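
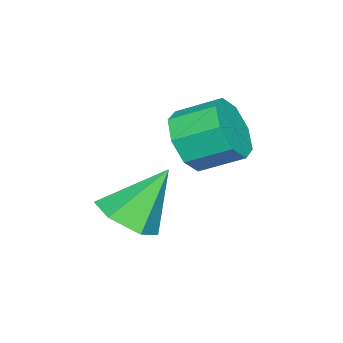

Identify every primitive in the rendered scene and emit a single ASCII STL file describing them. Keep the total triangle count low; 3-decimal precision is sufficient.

solid 
facet normal 0.450 -0.389 -0.804
outer loop
vertex 1.417 0.28 -2.573
vertex 0.823 -0.474 -2.541
vertex 0.585 0.304 -3.051
endloop
endfacet
facet normal 0.017 1.000 0.020
outer loop
vertex 1.417 0.28 -2.573
vertex 0.585 0.304 -3.051
vertex -0.043 0.274 -0.999
endloop
endfacet
facet normal 0.451 -0.389 -0.803
outer loop
vertex 0.585 0.304 -3.051
vertex 0.823 -0.474 -2.541
vertex -0.009 -0.449 -3.02
endloop
endfacet
facet normal -0.769 0.597 -0.227
outer loop
vertex 0.585 0.304 -3.051
vertex -0.009 -0.449 -3.02
vertex -0.043 0.274 -0.999
endloop
endfacet
facet normal 0.451 -0.389 -0.803
outer loop
vertex -0.009 -0.449 -3.02
vertex 0.823 -0.474 -2.541
vertex 0.228 -1.227 -2.51
endloop
endfacet
facet normal -0.966 -0.247 0.072
outer loop
vertex -0.009 -0.449 -3.02
vertex 0.228 -1.227 -2.51
vertex -0.043 0.274 -0.999
endloop
endfacet
facet normal 0.451 -0.389 -0.803
outer loop
vertex 0.228 -1.227 -2.51
vertex 0.823 -0.474 -2.541
vertex 1.06 -1.251 -2.031
endloop
endfacet
facet normal -0.376 -0.690 0.618
outer loop
vertex 0.228 -1.227 -2.51
vertex 1.06 -1.251 -2.031
vertex -0.043 0.274 -0.999
endloop
endfacet
facet normal 0.450 -0.390 -0.803
outer loop
vertex 1.06 -1.251 -2.031
vertex 0.823 -0.474 -2.541
vertex 1.655 -0.498 -2.063
endloop
endfacet
facet normal 0.411 -0.288 0.865
outer loop
vertex 1.06 -1.251 -2.031
vertex 1.655 -0.498 -2.063
vertex -0.043 0.274 -0.999
endloop
endfacet
facet normal 0.450 -0.389 -0.804
outer loop
vertex 1.655 -0.498 -2.063
vertex 0.823 -0.474 -2.541
vertex 1.417 0.28 -2.573
endloop
endfacet
facet normal 0.608 0.557 0.566
outer loop
vertex 1.655 -0.498 -2.063
vertex 1.417 0.28 -2.573
vertex -0.043 0.274 -0.999
endloop
endfacet
facet normal 0.265 -0.855 -0.447
outer loop
vertex -0.44 0.036 0.534
vertex -0.811 0.373 -0.331
vertex 0.081 0.414 0.12
endloop
endfacet
facet normal 0.683 -0.161 0.713
outer loop
vertex -0.44 0.036 0.534
vertex 0.081 0.414 0.12
vertex -0.798 1.19 1.137
endloop
endfacet
facet normal 0.683 -0.160 0.712
outer loop
vertex -0.798 1.19 1.137
vertex 0.081 0.414 0.12
vertex -0.277 1.568 0.722
endloop
endfacet
facet normal -0.265 0.855 0.446
outer loop
vertex -0.798 1.19 1.137
vertex -0.277 1.568 0.722
vertex -1.169 1.527 0.271
endloop
endfacet
facet normal 0.265 -0.855 -0.446
outer loop
vertex 0.081 0.414 0.12
vertex -0.811 0.373 -0.331
vertex 0.079 0.768 -0.559
endloop
endfacet
facet normal 0.964 0.236 0.120
outer loop
vertex 0.081 0.414 0.12
vertex 0.079 0.768 -0.559
vertex -0.277 1.568 0.722
endloop
endfacet
facet normal 0.964 0.236 0.120
outer loop
vertex -0.277 1.568 0.722
vertex 0.079 0.768 -0.559
vertex -0.279 1.922 0.043
endloop
endfacet
facet normal -0.265 0.855 0.446
outer loop
vertex -0.277 1.568 0.722
vertex -0.279 1.922 0.043
vertex -1.169 1.527 0.271
endloop
endfacet
facet normal 0.265 -0.855 -0.447
outer loop
vertex 0.079 0.768 -0.559
vertex -0.811 0.373 -0.331
vertex -0.444 0.891 -1.104
endloop
endfacet
facet normal 0.680 0.494 -0.542
outer loop
vertex 0.079 0.768 -0.559
vertex -0.444 0.891 -1.104
vertex -0.279 1.922 0.043
endloop
endfacet
facet normal 0.680 0.494 -0.542
outer loop
vertex -0.279 1.922 0.043
vertex -0.444 0.891 -1.104
vertex -0.802 2.044 -0.502
endloop
endfacet
facet normal -0.265 0.855 0.446
outer loop
vertex -0.279 1.922 0.043
vertex -0.802 2.044 -0.502
vertex -1.169 1.527 0.271
endloop
endfacet
facet normal 0.266 -0.854 -0.446
outer loop
vertex -0.444 0.891 -1.104
vertex -0.811 0.373 -0.331
vertex -1.182 0.71 -1.197
endloop
endfacet
facet normal -0.002 0.462 -0.887
outer loop
vertex -0.444 0.891 -1.104
vertex -1.182 0.71 -1.197
vertex -0.802 2.044 -0.502
endloop
endfacet
facet normal -0.002 0.463 -0.887
outer loop
vertex -0.802 2.044 -0.502
vertex -1.182 0.71 -1.197
vertex -1.54 1.864 -0.594
endloop
endfacet
facet normal -0.264 0.855 0.446
outer loop
vertex -0.802 2.044 -0.502
vertex -1.54 1.864 -0.594
vertex -1.169 1.527 0.271
endloop
endfacet
facet normal 0.265 -0.855 -0.446
outer loop
vertex -1.182 0.71 -1.197
vertex -0.811 0.373 -0.331
vertex -1.703 0.332 -0.782
endloop
endfacet
facet normal -0.683 0.160 -0.712
outer loop
vertex -1.182 0.71 -1.197
vertex -1.703 0.332 -0.782
vertex -1.54 1.864 -0.594
endloop
endfacet
facet normal -0.683 0.160 -0.713
outer loop
vertex -1.54 1.864 -0.594
vertex -1.703 0.332 -0.782
vertex -2.061 1.486 -0.18
endloop
endfacet
facet normal -0.265 0.855 0.447
outer loop
vertex -1.54 1.864 -0.594
vertex -2.061 1.486 -0.18
vertex -1.169 1.527 0.271
endloop
endfacet
facet normal 0.265 -0.855 -0.446
outer loop
vertex -1.703 0.332 -0.782
vertex -0.811 0.373 -0.331
vertex -1.701 -0.022 -0.103
endloop
endfacet
facet normal -0.964 -0.236 -0.120
outer loop
vertex -1.703 0.332 -0.782
vertex -1.701 -0.022 -0.103
vertex -2.061 1.486 -0.18
endloop
endfacet
facet normal -0.964 -0.236 -0.120
outer loop
vertex -2.061 1.486 -0.18
vertex -1.701 -0.022 -0.103
vertex -2.059 1.132 0.499
endloop
endfacet
facet normal -0.265 0.855 0.446
outer loop
vertex -2.061 1.486 -0.18
vertex -2.059 1.132 0.499
vertex -1.169 1.527 0.271
endloop
endfacet
facet normal 0.265 -0.855 -0.446
outer loop
vertex -1.701 -0.022 -0.103
vertex -0.811 0.373 -0.331
vertex -1.178 -0.144 0.442
endloop
endfacet
facet normal -0.680 -0.494 0.542
outer loop
vertex -1.701 -0.022 -0.103
vertex -1.178 -0.144 0.442
vertex -2.059 1.132 0.499
endloop
endfacet
facet normal -0.680 -0.494 0.541
outer loop
vertex -2.059 1.132 0.499
vertex -1.178 -0.144 0.442
vertex -1.536 1.009 1.044
endloop
endfacet
facet normal -0.265 0.855 0.447
outer loop
vertex -2.059 1.132 0.499
vertex -1.536 1.009 1.044
vertex -1.169 1.527 0.271
endloop
endfacet
facet normal 0.264 -0.855 -0.446
outer loop
vertex -1.178 -0.144 0.442
vertex -0.811 0.373 -0.331
vertex -0.44 0.036 0.534
endloop
endfacet
facet normal 0.002 -0.462 0.887
outer loop
vertex -1.178 -0.144 0.442
vertex -0.44 0.036 0.534
vertex -1.536 1.009 1.044
endloop
endfacet
facet normal 0.002 -0.463 0.887
outer loop
vertex -1.536 1.009 1.044
vertex -0.44 0.036 0.534
vertex -0.798 1.19 1.137
endloop
endfacet
facet normal -0.266 0.854 0.446
outer loop
vertex -1.536 1.009 1.044
vertex -0.798 1.19 1.137
vertex -1.169 1.527 0.271
endloop
endfacet

endsolid


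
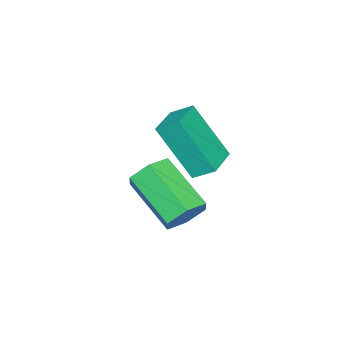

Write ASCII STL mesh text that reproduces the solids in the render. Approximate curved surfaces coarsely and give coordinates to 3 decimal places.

solid 
facet normal 0.306 0.812 -0.498
outer loop
vertex -1.76 3.698 0.268
vertex -2.134 3.473 -0.329
vertex -2.464 3.905 0.173
endloop
endfacet
facet normal 0.035 0.512 0.858
outer loop
vertex -1.76 3.698 0.268
vertex -2.464 3.905 0.173
vertex -2.351 2.131 1.227
endloop
endfacet
facet normal 0.035 0.512 0.858
outer loop
vertex -2.351 2.131 1.227
vertex -2.464 3.905 0.173
vertex -3.055 2.338 1.132
endloop
endfacet
facet normal -0.306 -0.813 0.496
outer loop
vertex -2.351 2.131 1.227
vertex -3.055 2.338 1.132
vertex -2.726 1.907 0.629
endloop
endfacet
facet normal 0.308 0.812 -0.496
outer loop
vertex -2.464 3.905 0.173
vertex -2.134 3.473 -0.329
vertex -2.838 3.681 -0.425
endloop
endfacet
facet normal -0.807 0.499 0.318
outer loop
vertex -2.464 3.905 0.173
vertex -2.838 3.681 -0.425
vertex -3.055 2.338 1.132
endloop
endfacet
facet normal -0.806 0.499 0.318
outer loop
vertex -3.055 2.338 1.132
vertex -2.838 3.681 -0.425
vertex -3.43 2.114 0.534
endloop
endfacet
facet normal -0.306 -0.813 0.496
outer loop
vertex -3.055 2.338 1.132
vertex -3.43 2.114 0.534
vertex -2.726 1.907 0.629
endloop
endfacet
facet normal 0.308 0.812 -0.497
outer loop
vertex -2.838 3.681 -0.425
vertex -2.134 3.473 -0.329
vertex -2.509 3.249 -0.927
endloop
endfacet
facet normal -0.841 -0.013 -0.540
outer loop
vertex -2.838 3.681 -0.425
vertex -2.509 3.249 -0.927
vertex -3.43 2.114 0.534
endloop
endfacet
facet normal -0.841 -0.014 -0.541
outer loop
vertex -3.43 2.114 0.534
vertex -2.509 3.249 -0.927
vertex -3.1 1.682 0.032
endloop
endfacet
facet normal -0.306 -0.812 0.498
outer loop
vertex -3.43 2.114 0.534
vertex -3.1 1.682 0.032
vertex -2.726 1.907 0.629
endloop
endfacet
facet normal 0.306 0.813 -0.496
outer loop
vertex -2.509 3.249 -0.927
vertex -2.134 3.473 -0.329
vertex -1.805 3.042 -0.832
endloop
endfacet
facet normal -0.035 -0.512 -0.858
outer loop
vertex -2.509 3.249 -0.927
vertex -1.805 3.042 -0.832
vertex -3.1 1.682 0.032
endloop
endfacet
facet normal -0.035 -0.512 -0.858
outer loop
vertex -3.1 1.682 0.032
vertex -1.805 3.042 -0.832
vertex -2.396 1.475 0.127
endloop
endfacet
facet normal -0.306 -0.812 0.498
outer loop
vertex -3.1 1.682 0.032
vertex -2.396 1.475 0.127
vertex -2.726 1.907 0.629
endloop
endfacet
facet normal 0.306 0.813 -0.496
outer loop
vertex -1.805 3.042 -0.832
vertex -2.134 3.473 -0.329
vertex -1.43 3.266 -0.234
endloop
endfacet
facet normal 0.806 -0.499 -0.319
outer loop
vertex -1.805 3.042 -0.832
vertex -1.43 3.266 -0.234
vertex -2.396 1.475 0.127
endloop
endfacet
facet normal 0.806 -0.499 -0.317
outer loop
vertex -2.396 1.475 0.127
vertex -1.43 3.266 -0.234
vertex -2.022 1.699 0.725
endloop
endfacet
facet normal -0.308 -0.812 0.496
outer loop
vertex -2.396 1.475 0.127
vertex -2.022 1.699 0.725
vertex -2.726 1.907 0.629
endloop
endfacet
facet normal 0.306 0.812 -0.498
outer loop
vertex -1.43 3.266 -0.234
vertex -2.134 3.473 -0.329
vertex -1.76 3.698 0.268
endloop
endfacet
facet normal 0.841 0.014 0.541
outer loop
vertex -1.43 3.266 -0.234
vertex -1.76 3.698 0.268
vertex -2.022 1.699 0.725
endloop
endfacet
facet normal 0.841 0.013 0.540
outer loop
vertex -2.022 1.699 0.725
vertex -1.76 3.698 0.268
vertex -2.351 2.131 1.227
endloop
endfacet
facet normal -0.308 -0.812 0.497
outer loop
vertex -2.022 1.699 0.725
vertex -2.351 2.131 1.227
vertex -2.726 1.907 0.629
endloop
endfacet
facet normal -0.987 -0.155 -0.051
outer loop
vertex -2.891 2.512 3.212
vertex -3.017 3.167 3.654
vertex -2.978 3.618 1.548
endloop
endfacet
facet normal 0.157 -0.819 -0.552
outer loop
vertex -1.863 3.793 1.606
vertex -2.891 2.512 3.212
vertex -2.978 3.618 1.548
endloop
endfacet
facet normal -0.987 -0.155 -0.051
outer loop
vertex -2.978 3.618 1.548
vertex -3.017 3.167 3.654
vertex -3.104 4.273 1.99
endloop
endfacet
facet normal -0.044 0.553 -0.832
outer loop
vertex -3.104 4.273 1.99
vertex -1.863 3.793 1.606
vertex -2.978 3.618 1.548
endloop
endfacet
facet normal 0.044 -0.553 0.832
outer loop
vertex -2.891 2.512 3.212
vertex -1.902 3.342 3.712
vertex -3.017 3.167 3.654
endloop
endfacet
facet normal 0.157 -0.819 -0.552
outer loop
vertex -1.776 2.687 3.27
vertex -2.891 2.512 3.212
vertex -1.863 3.793 1.606
endloop
endfacet
facet normal 0.044 -0.553 0.832
outer loop
vertex -1.776 2.687 3.27
vertex -1.902 3.342 3.712
vertex -2.891 2.512 3.212
endloop
endfacet
facet normal -0.157 0.819 0.552
outer loop
vertex -3.017 3.167 3.654
vertex -1.902 3.342 3.712
vertex -3.104 4.273 1.99
endloop
endfacet
facet normal -0.044 0.553 -0.832
outer loop
vertex -1.989 4.448 2.048
vertex -1.863 3.793 1.606
vertex -3.104 4.273 1.99
endloop
endfacet
facet normal -0.157 0.819 0.552
outer loop
vertex -3.104 4.273 1.99
vertex -1.902 3.342 3.712
vertex -1.989 4.448 2.048
endloop
endfacet
facet normal 0.987 0.155 0.051
outer loop
vertex -1.989 4.448 2.048
vertex -1.776 2.687 3.27
vertex -1.863 3.793 1.606
endloop
endfacet
facet normal 0.987 0.155 0.051
outer loop
vertex -1.902 3.342 3.712
vertex -1.776 2.687 3.27
vertex -1.989 4.448 2.048
endloop
endfacet

endsolid


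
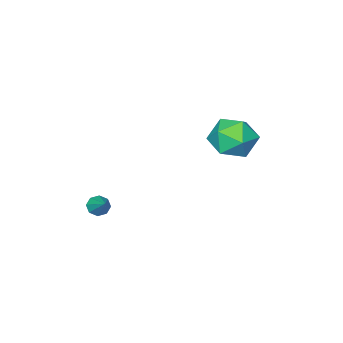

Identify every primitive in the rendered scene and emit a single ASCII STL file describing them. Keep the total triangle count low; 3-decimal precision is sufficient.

solid 
facet normal -0.323 -0.723 -0.610
outer loop
vertex 2.794 1.96 -1.131
vertex 2.561 1.74 -0.747
vertex 2.435 2.084 -1.088
endloop
endfacet
facet normal 0.218 0.817 -0.534
outer loop
vertex 2.794 1.96 -1.131
vertex 2.435 2.084 -1.088
vertex 2.979 2.68 0.047
endloop
endfacet
facet normal -0.322 -0.723 -0.611
outer loop
vertex 2.435 2.084 -1.088
vertex 2.561 1.74 -0.747
vertex 2.149 2.006 -0.845
endloop
endfacet
facet normal -0.441 0.864 -0.242
outer loop
vertex 2.435 2.084 -1.088
vertex 2.149 2.006 -0.845
vertex 2.979 2.68 0.047
endloop
endfacet
facet normal -0.322 -0.723 -0.611
outer loop
vertex 2.149 2.006 -0.845
vertex 2.561 1.74 -0.747
vertex 2.105 1.772 -0.545
endloop
endfacet
facet normal -0.778 0.546 0.312
outer loop
vertex 2.149 2.006 -0.845
vertex 2.105 1.772 -0.545
vertex 2.979 2.68 0.047
endloop
endfacet
facet normal -0.322 -0.722 -0.612
outer loop
vertex 2.105 1.772 -0.545
vertex 2.561 1.74 -0.747
vertex 2.328 1.519 -0.364
endloop
endfacet
facet normal -0.595 0.050 0.802
outer loop
vertex 2.105 1.772 -0.545
vertex 2.328 1.519 -0.364
vertex 2.979 2.68 0.047
endloop
endfacet
facet normal -0.320 -0.723 -0.612
outer loop
vertex 2.328 1.519 -0.364
vertex 2.561 1.74 -0.747
vertex 2.688 1.396 -0.407
endloop
endfacet
facet normal -0.001 -0.333 0.943
outer loop
vertex 2.328 1.519 -0.364
vertex 2.688 1.396 -0.407
vertex 2.979 2.68 0.047
endloop
endfacet
facet normal -0.321 -0.723 -0.612
outer loop
vertex 2.688 1.396 -0.407
vertex 2.561 1.74 -0.747
vertex 2.973 1.474 -0.649
endloop
endfacet
facet normal 0.657 -0.379 0.652
outer loop
vertex 2.688 1.396 -0.407
vertex 2.973 1.474 -0.649
vertex 2.979 2.68 0.047
endloop
endfacet
facet normal -0.322 -0.723 -0.611
outer loop
vertex 2.973 1.474 -0.649
vertex 2.561 1.74 -0.747
vertex 3.017 1.708 -0.949
endloop
endfacet
facet normal 0.993 -0.061 0.098
outer loop
vertex 2.973 1.474 -0.649
vertex 3.017 1.708 -0.949
vertex 2.979 2.68 0.047
endloop
endfacet
facet normal -0.321 -0.725 -0.610
outer loop
vertex 3.017 1.708 -0.949
vertex 2.561 1.74 -0.747
vertex 2.794 1.96 -1.131
endloop
endfacet
facet normal 0.811 0.434 -0.393
outer loop
vertex 3.017 1.708 -0.949
vertex 2.794 1.96 -1.131
vertex 2.979 2.68 0.047
endloop
endfacet
facet normal -0.111 0.985 -0.130
outer loop
vertex -2.61 4.677 1.274
vertex -3.332 4.709 2.136
vertex -2.232 4.857 2.319
endloop
endfacet
facet normal 0.540 0.775 -0.329
outer loop
vertex -2.61 4.677 1.274
vertex -2.232 4.857 2.319
vertex -1.669 4.171 1.627
endloop
endfacet
facet normal 0.466 0.280 -0.839
outer loop
vertex -2.61 4.677 1.274
vertex -1.669 4.171 1.627
vertex -2.422 3.598 1.018
endloop
endfacet
facet normal -0.232 0.186 -0.955
outer loop
vertex -2.61 4.677 1.274
vertex -2.422 3.598 1.018
vertex -3.45 3.931 1.333
endloop
endfacet
facet normal -0.589 0.622 -0.516
outer loop
vertex -2.61 4.677 1.274
vertex -3.45 3.931 1.333
vertex -3.332 4.709 2.136
endloop
endfacet
facet normal 0.854 0.466 0.233
outer loop
vertex -1.669 4.171 1.627
vertex -2.232 4.857 2.319
vertex -1.81 3.889 2.707
endloop
endfacet
facet normal -0.201 0.807 0.556
outer loop
vertex -2.232 4.857 2.319
vertex -3.332 4.709 2.136
vertex -2.838 4.222 3.022
endloop
endfacet
facet normal -0.973 0.220 -0.070
outer loop
vertex -3.332 4.709 2.136
vertex -3.45 3.931 1.333
vertex -3.591 3.649 2.413
endloop
endfacet
facet normal -0.396 -0.485 -0.780
outer loop
vertex -3.45 3.931 1.333
vertex -2.422 3.598 1.018
vertex -3.028 2.963 1.721
endloop
endfacet
facet normal 0.733 -0.334 -0.592
outer loop
vertex -2.422 3.598 1.018
vertex -1.669 4.171 1.627
vertex -1.928 3.111 1.904
endloop
endfacet
facet normal 0.232 -0.186 0.955
outer loop
vertex -2.65 3.143 2.766
vertex -1.81 3.889 2.707
vertex -2.838 4.222 3.022
endloop
endfacet
facet normal -0.466 -0.280 0.839
outer loop
vertex -2.65 3.143 2.766
vertex -2.838 4.222 3.022
vertex -3.591 3.649 2.413
endloop
endfacet
facet normal -0.540 -0.775 0.329
outer loop
vertex -2.65 3.143 2.766
vertex -3.591 3.649 2.413
vertex -3.028 2.963 1.721
endloop
endfacet
facet normal 0.111 -0.985 0.130
outer loop
vertex -2.65 3.143 2.766
vertex -3.028 2.963 1.721
vertex -1.928 3.111 1.904
endloop
endfacet
facet normal 0.589 -0.622 0.516
outer loop
vertex -2.65 3.143 2.766
vertex -1.928 3.111 1.904
vertex -1.81 3.889 2.707
endloop
endfacet
facet normal 0.396 0.485 0.780
outer loop
vertex -2.838 4.222 3.022
vertex -1.81 3.889 2.707
vertex -2.232 4.857 2.319
endloop
endfacet
facet normal -0.733 0.334 0.592
outer loop
vertex -3.591 3.649 2.413
vertex -2.838 4.222 3.022
vertex -3.332 4.709 2.136
endloop
endfacet
facet normal -0.854 -0.466 -0.233
outer loop
vertex -3.028 2.963 1.721
vertex -3.591 3.649 2.413
vertex -3.45 3.931 1.333
endloop
endfacet
facet normal 0.201 -0.807 -0.556
outer loop
vertex -1.928 3.111 1.904
vertex -3.028 2.963 1.721
vertex -2.422 3.598 1.018
endloop
endfacet
facet normal 0.973 -0.220 0.070
outer loop
vertex -1.81 3.889 2.707
vertex -1.928 3.111 1.904
vertex -1.669 4.171 1.627
endloop
endfacet

endsolid


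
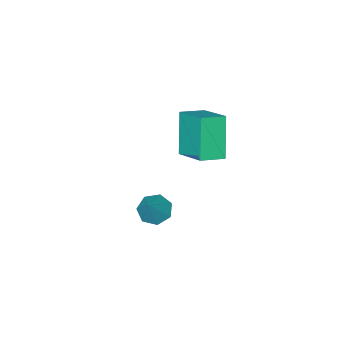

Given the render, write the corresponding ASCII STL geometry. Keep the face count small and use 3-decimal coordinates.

solid 
facet normal -0.530 -0.354 -0.770
outer loop
vertex 1.712 0.605 -3.761
vertex 1.204 0.633 -3.424
vertex 1.444 1.061 -3.786
endloop
endfacet
facet normal 0.837 0.478 -0.266
outer loop
vertex 1.712 0.605 -3.761
vertex 1.444 1.061 -3.786
vertex 1.856 1.067 -2.476
endloop
endfacet
facet normal -0.532 -0.353 -0.770
outer loop
vertex 1.444 1.061 -3.786
vertex 1.204 0.633 -3.424
vertex 0.996 1.195 -3.538
endloop
endfacet
facet normal 0.244 0.966 -0.081
outer loop
vertex 1.444 1.061 -3.786
vertex 0.996 1.195 -3.538
vertex 1.856 1.067 -2.476
endloop
endfacet
facet normal -0.530 -0.353 -0.771
outer loop
vertex 0.996 1.195 -3.538
vertex 1.204 0.633 -3.424
vertex 0.704 0.905 -3.205
endloop
endfacet
facet normal -0.372 0.837 0.402
outer loop
vertex 0.996 1.195 -3.538
vertex 0.704 0.905 -3.205
vertex 1.856 1.067 -2.476
endloop
endfacet
facet normal -0.530 -0.355 -0.770
outer loop
vertex 0.704 0.905 -3.205
vertex 1.204 0.633 -3.424
vertex 0.789 0.411 -3.036
endloop
endfacet
facet normal -0.544 0.186 0.818
outer loop
vertex 0.704 0.905 -3.205
vertex 0.789 0.411 -3.036
vertex 1.856 1.067 -2.476
endloop
endfacet
facet normal -0.531 -0.354 -0.770
outer loop
vertex 0.789 0.411 -3.036
vertex 1.204 0.633 -3.424
vertex 1.186 0.083 -3.159
endloop
endfacet
facet normal -0.144 -0.496 0.856
outer loop
vertex 0.789 0.411 -3.036
vertex 1.186 0.083 -3.159
vertex 1.856 1.067 -2.476
endloop
endfacet
facet normal -0.530 -0.354 -0.770
outer loop
vertex 1.186 0.083 -3.159
vertex 1.204 0.633 -3.424
vertex 1.597 0.17 -3.482
endloop
endfacet
facet normal 0.529 -0.697 0.485
outer loop
vertex 1.186 0.083 -3.159
vertex 1.597 0.17 -3.482
vertex 1.856 1.067 -2.476
endloop
endfacet
facet normal -0.531 -0.354 -0.770
outer loop
vertex 1.597 0.17 -3.482
vertex 1.204 0.633 -3.424
vertex 1.712 0.605 -3.761
endloop
endfacet
facet normal 0.965 -0.264 -0.013
outer loop
vertex 1.597 0.17 -3.482
vertex 1.712 0.605 -3.761
vertex 1.856 1.067 -2.476
endloop
endfacet
facet normal -0.933 0.263 -0.244
outer loop
vertex -3.842 -2.73 -3.196
vertex -3.63 -1.344 -2.512
vertex -3.243 -2.053 -4.753
endloop
endfacet
facet normal -0.135 -0.889 -0.438
outer loop
vertex -2.31 -2.316 -4.508
vertex -3.842 -2.73 -3.196
vertex -3.243 -2.053 -4.753
endloop
endfacet
facet normal -0.933 0.263 -0.244
outer loop
vertex -3.243 -2.053 -4.753
vertex -3.63 -1.344 -2.512
vertex -3.031 -0.667 -4.069
endloop
endfacet
facet normal 0.333 0.376 -0.865
outer loop
vertex -3.031 -0.667 -4.069
vertex -2.31 -2.316 -4.508
vertex -3.243 -2.053 -4.753
endloop
endfacet
facet normal -0.333 -0.376 0.865
outer loop
vertex -3.842 -2.73 -3.196
vertex -2.697 -1.607 -2.267
vertex -3.63 -1.344 -2.512
endloop
endfacet
facet normal -0.135 -0.889 -0.438
outer loop
vertex -2.909 -2.993 -2.951
vertex -3.842 -2.73 -3.196
vertex -2.31 -2.316 -4.508
endloop
endfacet
facet normal -0.333 -0.376 0.865
outer loop
vertex -2.909 -2.993 -2.951
vertex -2.697 -1.607 -2.267
vertex -3.842 -2.73 -3.196
endloop
endfacet
facet normal 0.135 0.889 0.438
outer loop
vertex -3.63 -1.344 -2.512
vertex -2.697 -1.607 -2.267
vertex -3.031 -0.667 -4.069
endloop
endfacet
facet normal 0.333 0.376 -0.865
outer loop
vertex -2.098 -0.93 -3.824
vertex -2.31 -2.316 -4.508
vertex -3.031 -0.667 -4.069
endloop
endfacet
facet normal 0.135 0.889 0.438
outer loop
vertex -3.031 -0.667 -4.069
vertex -2.697 -1.607 -2.267
vertex -2.098 -0.93 -3.824
endloop
endfacet
facet normal 0.933 -0.263 0.244
outer loop
vertex -2.098 -0.93 -3.824
vertex -2.909 -2.993 -2.951
vertex -2.31 -2.316 -4.508
endloop
endfacet
facet normal 0.933 -0.263 0.244
outer loop
vertex -2.697 -1.607 -2.267
vertex -2.909 -2.993 -2.951
vertex -2.098 -0.93 -3.824
endloop
endfacet

endsolid


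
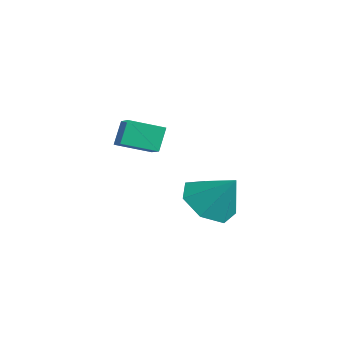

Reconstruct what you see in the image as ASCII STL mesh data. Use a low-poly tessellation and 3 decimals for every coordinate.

solid 
facet normal -0.317 0.412 0.854
outer loop
vertex -2.535 -1.615 0.477
vertex -2.131 -0.536 0.107
vertex -3.467 -1.417 0.036
endloop
endfacet
facet normal -0.334 -0.892 0.306
outer loop
vertex -3.169 -1.804 -0.767
vertex -2.535 -1.615 0.477
vertex -3.467 -1.417 0.036
endloop
endfacet
facet normal -0.317 0.412 0.854
outer loop
vertex -3.467 -1.417 0.036
vertex -2.131 -0.536 0.107
vertex -3.063 -0.338 -0.334
endloop
endfacet
facet normal -0.888 0.188 -0.420
outer loop
vertex -3.063 -0.338 -0.334
vertex -3.169 -1.804 -0.767
vertex -3.467 -1.417 0.036
endloop
endfacet
facet normal 0.888 -0.188 0.420
outer loop
vertex -2.535 -1.615 0.477
vertex -1.833 -0.923 -0.696
vertex -2.131 -0.536 0.107
endloop
endfacet
facet normal -0.334 -0.892 0.306
outer loop
vertex -2.237 -2.002 -0.326
vertex -2.535 -1.615 0.477
vertex -3.169 -1.804 -0.767
endloop
endfacet
facet normal 0.888 -0.188 0.420
outer loop
vertex -2.237 -2.002 -0.326
vertex -1.833 -0.923 -0.696
vertex -2.535 -1.615 0.477
endloop
endfacet
facet normal 0.334 0.892 -0.306
outer loop
vertex -2.131 -0.536 0.107
vertex -1.833 -0.923 -0.696
vertex -3.063 -0.338 -0.334
endloop
endfacet
facet normal -0.888 0.188 -0.420
outer loop
vertex -2.765 -0.725 -1.137
vertex -3.169 -1.804 -0.767
vertex -3.063 -0.338 -0.334
endloop
endfacet
facet normal 0.334 0.892 -0.306
outer loop
vertex -3.063 -0.338 -0.334
vertex -1.833 -0.923 -0.696
vertex -2.765 -0.725 -1.137
endloop
endfacet
facet normal 0.317 -0.412 -0.854
outer loop
vertex -2.765 -0.725 -1.137
vertex -2.237 -2.002 -0.326
vertex -3.169 -1.804 -0.767
endloop
endfacet
facet normal 0.317 -0.412 -0.854
outer loop
vertex -1.833 -0.923 -0.696
vertex -2.237 -2.002 -0.326
vertex -2.765 -0.725 -1.137
endloop
endfacet
facet normal -0.524 -0.368 -0.768
outer loop
vertex -2.741 0.925 -4.284
vertex -3.515 1.622 -4.09
vertex -2.67 1.732 -4.719
endloop
endfacet
facet normal 0.997 -0.063 0.046
outer loop
vertex -2.741 0.925 -4.284
vertex -2.67 1.732 -4.719
vertex -2.725 2.178 -2.93
endloop
endfacet
facet normal -0.524 -0.368 -0.768
outer loop
vertex -2.67 1.732 -4.719
vertex -3.515 1.622 -4.09
vertex -3.235 2.456 -4.681
endloop
endfacet
facet normal 0.778 0.614 -0.129
outer loop
vertex -2.67 1.732 -4.719
vertex -3.235 2.456 -4.681
vertex -2.725 2.178 -2.93
endloop
endfacet
facet normal -0.524 -0.368 -0.768
outer loop
vertex -3.235 2.456 -4.681
vertex -3.515 1.622 -4.09
vertex -4.012 2.552 -4.197
endloop
endfacet
facet normal 0.184 0.978 0.102
outer loop
vertex -3.235 2.456 -4.681
vertex -4.012 2.552 -4.197
vertex -2.725 2.178 -2.93
endloop
endfacet
facet normal -0.524 -0.368 -0.768
outer loop
vertex -4.012 2.552 -4.197
vertex -3.515 1.622 -4.09
vertex -4.415 1.948 -3.633
endloop
endfacet
facet normal -0.338 0.753 0.565
outer loop
vertex -4.012 2.552 -4.197
vertex -4.415 1.948 -3.633
vertex -2.725 2.178 -2.93
endloop
endfacet
facet normal -0.524 -0.368 -0.768
outer loop
vertex -4.415 1.948 -3.633
vertex -3.515 1.622 -4.09
vertex -4.14 1.098 -3.413
endloop
endfacet
facet normal -0.394 0.109 0.913
outer loop
vertex -4.415 1.948 -3.633
vertex -4.14 1.098 -3.413
vertex -2.725 2.178 -2.93
endloop
endfacet
facet normal -0.524 -0.368 -0.768
outer loop
vertex -4.14 1.098 -3.413
vertex -3.515 1.622 -4.09
vertex -3.396 0.643 -3.702
endloop
endfacet
facet normal 0.056 -0.468 0.882
outer loop
vertex -4.14 1.098 -3.413
vertex -3.396 0.643 -3.702
vertex -2.725 2.178 -2.93
endloop
endfacet
facet normal -0.524 -0.368 -0.768
outer loop
vertex -3.396 0.643 -3.702
vertex -3.515 1.622 -4.09
vertex -2.741 0.925 -4.284
endloop
endfacet
facet normal 0.676 -0.545 0.496
outer loop
vertex -3.396 0.643 -3.702
vertex -2.741 0.925 -4.284
vertex -2.725 2.178 -2.93
endloop
endfacet

endsolid


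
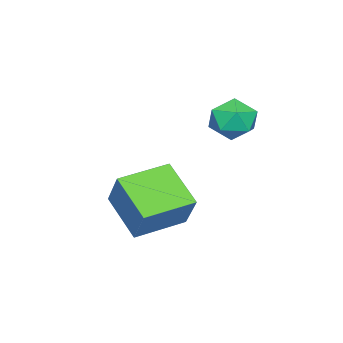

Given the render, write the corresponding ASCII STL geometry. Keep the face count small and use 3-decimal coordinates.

solid 
facet normal -0.708 -0.374 0.599
outer loop
vertex -2.154 -1.88 1.469
vertex -1.694 -2.63 1.545
vertex -1.56 -1.969 2.116
endloop
endfacet
facet normal -0.670 0.336 0.662
outer loop
vertex -2.154 -1.88 1.469
vertex -1.56 -1.969 2.116
vertex -1.618 -1.208 1.671
endloop
endfacet
facet normal -0.784 0.620 0.018
outer loop
vertex -2.154 -1.88 1.469
vertex -1.618 -1.208 1.671
vertex -1.788 -1.399 0.825
endloop
endfacet
facet normal -0.892 0.086 -0.443
outer loop
vertex -2.154 -1.88 1.469
vertex -1.788 -1.399 0.825
vertex -1.834 -2.277 0.748
endloop
endfacet
facet normal -0.845 -0.527 -0.085
outer loop
vertex -2.154 -1.88 1.469
vertex -1.834 -2.277 0.748
vertex -1.694 -2.63 1.545
endloop
endfacet
facet normal -0.006 0.504 0.863
outer loop
vertex -1.618 -1.208 1.671
vertex -1.56 -1.969 2.116
vertex -0.826 -1.543 1.872
endloop
endfacet
facet normal -0.068 -0.644 0.762
outer loop
vertex -1.56 -1.969 2.116
vertex -1.694 -2.63 1.545
vertex -0.872 -2.421 1.795
endloop
endfacet
facet normal -0.290 -0.893 -0.344
outer loop
vertex -1.694 -2.63 1.545
vertex -1.834 -2.277 0.748
vertex -1.042 -2.612 0.949
endloop
endfacet
facet normal -0.366 0.100 -0.925
outer loop
vertex -1.834 -2.277 0.748
vertex -1.788 -1.399 0.825
vertex -1.1 -1.851 0.504
endloop
endfacet
facet normal -0.191 0.965 -0.180
outer loop
vertex -1.788 -1.399 0.825
vertex -1.618 -1.208 1.671
vertex -0.966 -1.19 1.075
endloop
endfacet
facet normal 0.892 -0.086 0.443
outer loop
vertex -0.506 -1.94 1.151
vertex -0.826 -1.543 1.872
vertex -0.872 -2.421 1.795
endloop
endfacet
facet normal 0.784 -0.620 -0.018
outer loop
vertex -0.506 -1.94 1.151
vertex -0.872 -2.421 1.795
vertex -1.042 -2.612 0.949
endloop
endfacet
facet normal 0.670 -0.336 -0.662
outer loop
vertex -0.506 -1.94 1.151
vertex -1.042 -2.612 0.949
vertex -1.1 -1.851 0.504
endloop
endfacet
facet normal 0.708 0.374 -0.599
outer loop
vertex -0.506 -1.94 1.151
vertex -1.1 -1.851 0.504
vertex -0.966 -1.19 1.075
endloop
endfacet
facet normal 0.845 0.527 0.085
outer loop
vertex -0.506 -1.94 1.151
vertex -0.966 -1.19 1.075
vertex -0.826 -1.543 1.872
endloop
endfacet
facet normal 0.366 -0.100 0.925
outer loop
vertex -0.872 -2.421 1.795
vertex -0.826 -1.543 1.872
vertex -1.56 -1.969 2.116
endloop
endfacet
facet normal 0.191 -0.965 0.180
outer loop
vertex -1.042 -2.612 0.949
vertex -0.872 -2.421 1.795
vertex -1.694 -2.63 1.545
endloop
endfacet
facet normal 0.006 -0.504 -0.863
outer loop
vertex -1.1 -1.851 0.504
vertex -1.042 -2.612 0.949
vertex -1.834 -2.277 0.748
endloop
endfacet
facet normal 0.068 0.644 -0.762
outer loop
vertex -0.966 -1.19 1.075
vertex -1.1 -1.851 0.504
vertex -1.788 -1.399 0.825
endloop
endfacet
facet normal 0.290 0.893 0.344
outer loop
vertex -0.826 -1.543 1.872
vertex -0.966 -1.19 1.075
vertex -1.618 -1.208 1.671
endloop
endfacet
facet normal -0.819 0.560 0.127
outer loop
vertex -0.711 -4.17 -1.784
vertex -0.005 -3.448 -0.416
vertex 0.019 -2.861 -2.851
endloop
endfacet
facet normal -0.415 -0.424 -0.805
outer loop
vertex 1.525 -3.892 -3.084
vertex -0.711 -4.17 -1.784
vertex 0.019 -2.861 -2.851
endloop
endfacet
facet normal -0.819 0.560 0.127
outer loop
vertex 0.019 -2.861 -2.851
vertex -0.005 -3.448 -0.416
vertex 0.725 -2.139 -1.483
endloop
endfacet
facet normal 0.397 0.711 -0.580
outer loop
vertex 0.725 -2.139 -1.483
vertex 1.525 -3.892 -3.084
vertex 0.019 -2.861 -2.851
endloop
endfacet
facet normal -0.397 -0.711 0.580
outer loop
vertex -0.711 -4.17 -1.784
vertex 1.501 -4.479 -0.649
vertex -0.005 -3.448 -0.416
endloop
endfacet
facet normal -0.415 -0.424 -0.805
outer loop
vertex 0.795 -5.201 -2.017
vertex -0.711 -4.17 -1.784
vertex 1.525 -3.892 -3.084
endloop
endfacet
facet normal -0.397 -0.711 0.580
outer loop
vertex 0.795 -5.201 -2.017
vertex 1.501 -4.479 -0.649
vertex -0.711 -4.17 -1.784
endloop
endfacet
facet normal 0.415 0.424 0.805
outer loop
vertex -0.005 -3.448 -0.416
vertex 1.501 -4.479 -0.649
vertex 0.725 -2.139 -1.483
endloop
endfacet
facet normal 0.397 0.711 -0.580
outer loop
vertex 2.231 -3.17 -1.716
vertex 1.525 -3.892 -3.084
vertex 0.725 -2.139 -1.483
endloop
endfacet
facet normal 0.415 0.424 0.805
outer loop
vertex 0.725 -2.139 -1.483
vertex 1.501 -4.479 -0.649
vertex 2.231 -3.17 -1.716
endloop
endfacet
facet normal 0.819 -0.560 -0.127
outer loop
vertex 2.231 -3.17 -1.716
vertex 0.795 -5.201 -2.017
vertex 1.525 -3.892 -3.084
endloop
endfacet
facet normal 0.819 -0.560 -0.127
outer loop
vertex 1.501 -4.479 -0.649
vertex 0.795 -5.201 -2.017
vertex 2.231 -3.17 -1.716
endloop
endfacet

endsolid


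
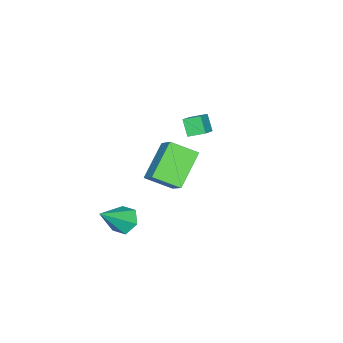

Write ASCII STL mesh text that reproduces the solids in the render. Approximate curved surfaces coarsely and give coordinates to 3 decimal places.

solid 
facet normal -0.711 0.224 -0.666
outer loop
vertex 3.6 -1.801 -2.3
vertex 3.126 -2.193 -1.926
vertex 3.21 -1.493 -1.78
endloop
endfacet
facet normal 0.668 0.742 0.061
outer loop
vertex 3.6 -1.801 -2.3
vertex 3.21 -1.493 -1.78
vertex 4.314 -2.567 -0.814
endloop
endfacet
facet normal -0.712 0.224 -0.665
outer loop
vertex 3.21 -1.493 -1.78
vertex 3.126 -2.193 -1.926
vertex 2.736 -1.885 -1.405
endloop
endfacet
facet normal 0.019 0.679 0.734
outer loop
vertex 3.21 -1.493 -1.78
vertex 2.736 -1.885 -1.405
vertex 4.314 -2.567 -0.814
endloop
endfacet
facet normal -0.712 0.224 -0.665
outer loop
vertex 2.736 -1.885 -1.405
vertex 3.126 -2.193 -1.926
vertex 2.652 -2.585 -1.551
endloop
endfacet
facet normal -0.400 -0.141 0.906
outer loop
vertex 2.736 -1.885 -1.405
vertex 2.652 -2.585 -1.551
vertex 4.314 -2.567 -0.814
endloop
endfacet
facet normal -0.712 0.224 -0.665
outer loop
vertex 2.652 -2.585 -1.551
vertex 3.126 -2.193 -1.926
vertex 3.042 -2.893 -2.072
endloop
endfacet
facet normal -0.170 -0.899 0.404
outer loop
vertex 2.652 -2.585 -1.551
vertex 3.042 -2.893 -2.072
vertex 4.314 -2.567 -0.814
endloop
endfacet
facet normal -0.712 0.224 -0.665
outer loop
vertex 3.042 -2.893 -2.072
vertex 3.126 -2.193 -1.926
vertex 3.516 -2.501 -2.447
endloop
endfacet
facet normal 0.479 -0.836 -0.268
outer loop
vertex 3.042 -2.893 -2.072
vertex 3.516 -2.501 -2.447
vertex 4.314 -2.567 -0.814
endloop
endfacet
facet normal -0.711 0.225 -0.666
outer loop
vertex 3.516 -2.501 -2.447
vertex 3.126 -2.193 -1.926
vertex 3.6 -1.801 -2.3
endloop
endfacet
facet normal 0.898 -0.015 -0.440
outer loop
vertex 3.516 -2.501 -2.447
vertex 3.6 -1.801 -2.3
vertex 4.314 -2.567 -0.814
endloop
endfacet
facet normal -0.487 -0.588 -0.646
outer loop
vertex 1.583 -1.365 2.282
vertex 1.074 -0.331 1.724
vertex 3.006 -1.283 1.134
endloop
endfacet
facet normal 0.398 -0.808 0.435
outer loop
vertex 3.746 -0.389 2.116
vertex 1.583 -1.365 2.282
vertex 3.006 -1.283 1.134
endloop
endfacet
facet normal -0.487 -0.588 -0.646
outer loop
vertex 3.006 -1.283 1.134
vertex 1.074 -0.331 1.724
vertex 2.497 -0.249 0.577
endloop
endfacet
facet normal 0.778 0.045 -0.627
outer loop
vertex 2.497 -0.249 0.577
vertex 3.746 -0.389 2.116
vertex 3.006 -1.283 1.134
endloop
endfacet
facet normal -0.778 -0.045 0.627
outer loop
vertex 1.583 -1.365 2.282
vertex 1.814 0.563 2.706
vertex 1.074 -0.331 1.724
endloop
endfacet
facet normal 0.398 -0.807 0.436
outer loop
vertex 2.323 -0.471 3.263
vertex 1.583 -1.365 2.282
vertex 3.746 -0.389 2.116
endloop
endfacet
facet normal -0.777 -0.045 0.627
outer loop
vertex 2.323 -0.471 3.263
vertex 1.814 0.563 2.706
vertex 1.583 -1.365 2.282
endloop
endfacet
facet normal -0.398 0.808 -0.436
outer loop
vertex 1.074 -0.331 1.724
vertex 1.814 0.563 2.706
vertex 2.497 -0.249 0.577
endloop
endfacet
facet normal 0.778 0.044 -0.627
outer loop
vertex 3.237 0.645 1.558
vertex 3.746 -0.389 2.116
vertex 2.497 -0.249 0.577
endloop
endfacet
facet normal -0.398 0.807 -0.436
outer loop
vertex 2.497 -0.249 0.577
vertex 1.814 0.563 2.706
vertex 3.237 0.645 1.558
endloop
endfacet
facet normal 0.487 0.588 0.646
outer loop
vertex 3.237 0.645 1.558
vertex 2.323 -0.471 3.263
vertex 3.746 -0.389 2.116
endloop
endfacet
facet normal 0.487 0.588 0.646
outer loop
vertex 1.814 0.563 2.706
vertex 2.323 -0.471 3.263
vertex 3.237 0.645 1.558
endloop
endfacet
facet normal -0.343 -0.501 0.794
outer loop
vertex -1.45 -2.319 1.36
vertex -1.753 -1.622 1.669
vertex -2.236 -2.469 0.926
endloop
endfacet
facet normal 0.370 -0.850 -0.376
outer loop
vertex -1.927 -2.018 0.211
vertex -1.45 -2.319 1.36
vertex -2.236 -2.469 0.926
endloop
endfacet
facet normal -0.343 -0.501 0.794
outer loop
vertex -2.236 -2.469 0.926
vertex -1.753 -1.622 1.669
vertex -2.539 -1.772 1.235
endloop
endfacet
facet normal -0.864 -0.164 -0.477
outer loop
vertex -2.539 -1.772 1.235
vertex -1.927 -2.018 0.211
vertex -2.236 -2.469 0.926
endloop
endfacet
facet normal 0.864 0.164 0.477
outer loop
vertex -1.45 -2.319 1.36
vertex -1.444 -1.171 0.954
vertex -1.753 -1.622 1.669
endloop
endfacet
facet normal 0.370 -0.850 -0.376
outer loop
vertex -1.141 -1.868 0.645
vertex -1.45 -2.319 1.36
vertex -1.927 -2.018 0.211
endloop
endfacet
facet normal 0.864 0.164 0.477
outer loop
vertex -1.141 -1.868 0.645
vertex -1.444 -1.171 0.954
vertex -1.45 -2.319 1.36
endloop
endfacet
facet normal -0.370 0.850 0.376
outer loop
vertex -1.753 -1.622 1.669
vertex -1.444 -1.171 0.954
vertex -2.539 -1.772 1.235
endloop
endfacet
facet normal -0.864 -0.164 -0.477
outer loop
vertex -2.23 -1.321 0.52
vertex -1.927 -2.018 0.211
vertex -2.539 -1.772 1.235
endloop
endfacet
facet normal -0.370 0.850 0.376
outer loop
vertex -2.539 -1.772 1.235
vertex -1.444 -1.171 0.954
vertex -2.23 -1.321 0.52
endloop
endfacet
facet normal 0.343 0.501 -0.794
outer loop
vertex -2.23 -1.321 0.52
vertex -1.141 -1.868 0.645
vertex -1.927 -2.018 0.211
endloop
endfacet
facet normal 0.343 0.501 -0.794
outer loop
vertex -1.444 -1.171 0.954
vertex -1.141 -1.868 0.645
vertex -2.23 -1.321 0.52
endloop
endfacet

endsolid


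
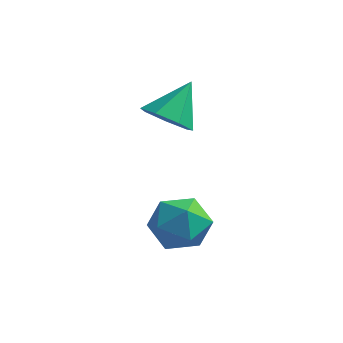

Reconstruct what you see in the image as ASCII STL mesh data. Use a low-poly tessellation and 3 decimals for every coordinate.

solid 
facet normal -0.208 -0.672 -0.710
outer loop
vertex -2.052 3.916 -0.067
vertex -2.58 3.314 0.658
vertex -2.966 4.1 0.027
endloop
endfacet
facet normal 0.158 0.940 -0.301
outer loop
vertex -2.052 3.916 -0.067
vertex -2.966 4.1 0.027
vertex -2.18 4.606 2.022
endloop
endfacet
facet normal -0.209 -0.673 -0.710
outer loop
vertex -2.966 4.1 0.027
vertex -2.58 3.314 0.658
vertex -3.589 3.693 0.596
endloop
endfacet
facet normal -0.545 0.838 0.002
outer loop
vertex -2.966 4.1 0.027
vertex -3.589 3.693 0.596
vertex -2.18 4.606 2.022
endloop
endfacet
facet normal -0.209 -0.672 -0.710
outer loop
vertex -3.589 3.693 0.596
vertex -2.58 3.314 0.658
vertex -3.452 3.0 1.212
endloop
endfacet
facet normal -0.769 0.333 0.546
outer loop
vertex -3.589 3.693 0.596
vertex -3.452 3.0 1.212
vertex -2.18 4.606 2.022
endloop
endfacet
facet normal -0.209 -0.673 -0.710
outer loop
vertex -3.452 3.0 1.212
vertex -2.58 3.314 0.658
vertex -2.658 2.544 1.411
endloop
endfacet
facet normal -0.342 -0.193 0.920
outer loop
vertex -3.452 3.0 1.212
vertex -2.658 2.544 1.411
vertex -2.18 4.606 2.022
endloop
endfacet
facet normal -0.208 -0.673 -0.710
outer loop
vertex -2.658 2.544 1.411
vertex -2.58 3.314 0.658
vertex -1.805 2.668 1.044
endloop
endfacet
facet normal 0.413 -0.345 0.843
outer loop
vertex -2.658 2.544 1.411
vertex -1.805 2.668 1.044
vertex -2.18 4.606 2.022
endloop
endfacet
facet normal -0.207 -0.673 -0.710
outer loop
vertex -1.805 2.668 1.044
vertex -2.58 3.314 0.658
vertex -1.535 3.279 0.386
endloop
endfacet
facet normal 0.928 -0.009 0.373
outer loop
vertex -1.805 2.668 1.044
vertex -1.535 3.279 0.386
vertex -2.18 4.606 2.022
endloop
endfacet
facet normal -0.207 -0.673 -0.710
outer loop
vertex -1.535 3.279 0.386
vertex -2.58 3.314 0.658
vertex -2.052 3.916 -0.067
endloop
endfacet
facet normal 0.814 0.564 -0.136
outer loop
vertex -1.535 3.279 0.386
vertex -2.052 3.916 -0.067
vertex -2.18 4.606 2.022
endloop
endfacet
facet normal -0.080 0.982 0.171
outer loop
vertex -0.593 1.931 -3.196
vertex -1.757 1.762 -2.77
vertex -0.787 1.704 -1.981
endloop
endfacet
facet normal 0.597 0.766 0.238
outer loop
vertex -0.593 1.931 -3.196
vertex -0.787 1.704 -1.981
vertex 0.163 1.149 -2.577
endloop
endfacet
facet normal 0.797 0.470 -0.379
outer loop
vertex -0.593 1.931 -3.196
vertex 0.163 1.149 -2.577
vertex -0.219 0.864 -3.733
endloop
endfacet
facet normal 0.244 0.503 -0.829
outer loop
vertex -0.593 1.931 -3.196
vertex -0.219 0.864 -3.733
vertex -1.406 1.243 -3.853
endloop
endfacet
facet normal -0.298 0.820 -0.489
outer loop
vertex -0.593 1.931 -3.196
vertex -1.406 1.243 -3.853
vertex -1.757 1.762 -2.77
endloop
endfacet
facet normal 0.618 0.261 0.742
outer loop
vertex 0.163 1.149 -2.577
vertex -0.787 1.704 -1.981
vertex -0.534 0.497 -1.767
endloop
endfacet
facet normal -0.478 0.610 0.632
outer loop
vertex -0.787 1.704 -1.981
vertex -1.757 1.762 -2.77
vertex -1.721 0.876 -1.887
endloop
endfacet
facet normal -0.831 0.347 -0.435
outer loop
vertex -1.757 1.762 -2.77
vertex -1.406 1.243 -3.853
vertex -2.103 0.591 -3.043
endloop
endfacet
facet normal 0.047 -0.165 -0.985
outer loop
vertex -1.406 1.243 -3.853
vertex -0.219 0.864 -3.733
vertex -1.153 0.036 -3.639
endloop
endfacet
facet normal 0.941 -0.218 -0.257
outer loop
vertex -0.219 0.864 -3.733
vertex 0.163 1.149 -2.577
vertex -0.183 -0.022 -2.85
endloop
endfacet
facet normal -0.244 -0.503 0.829
outer loop
vertex -1.347 -0.191 -2.424
vertex -0.534 0.497 -1.767
vertex -1.721 0.876 -1.887
endloop
endfacet
facet normal -0.797 -0.470 0.379
outer loop
vertex -1.347 -0.191 -2.424
vertex -1.721 0.876 -1.887
vertex -2.103 0.591 -3.043
endloop
endfacet
facet normal -0.597 -0.766 -0.238
outer loop
vertex -1.347 -0.191 -2.424
vertex -2.103 0.591 -3.043
vertex -1.153 0.036 -3.639
endloop
endfacet
facet normal 0.080 -0.982 -0.171
outer loop
vertex -1.347 -0.191 -2.424
vertex -1.153 0.036 -3.639
vertex -0.183 -0.022 -2.85
endloop
endfacet
facet normal 0.298 -0.820 0.489
outer loop
vertex -1.347 -0.191 -2.424
vertex -0.183 -0.022 -2.85
vertex -0.534 0.497 -1.767
endloop
endfacet
facet normal -0.047 0.165 0.985
outer loop
vertex -1.721 0.876 -1.887
vertex -0.534 0.497 -1.767
vertex -0.787 1.704 -1.981
endloop
endfacet
facet normal -0.941 0.218 0.257
outer loop
vertex -2.103 0.591 -3.043
vertex -1.721 0.876 -1.887
vertex -1.757 1.762 -2.77
endloop
endfacet
facet normal -0.618 -0.261 -0.742
outer loop
vertex -1.153 0.036 -3.639
vertex -2.103 0.591 -3.043
vertex -1.406 1.243 -3.853
endloop
endfacet
facet normal 0.478 -0.610 -0.632
outer loop
vertex -0.183 -0.022 -2.85
vertex -1.153 0.036 -3.639
vertex -0.219 0.864 -3.733
endloop
endfacet
facet normal 0.831 -0.347 0.435
outer loop
vertex -0.534 0.497 -1.767
vertex -0.183 -0.022 -2.85
vertex 0.163 1.149 -2.577
endloop
endfacet

endsolid


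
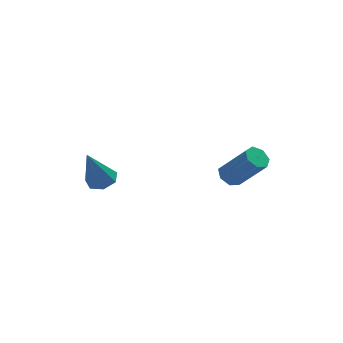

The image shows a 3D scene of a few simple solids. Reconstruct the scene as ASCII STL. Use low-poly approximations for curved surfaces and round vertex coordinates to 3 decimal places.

solid 
facet normal 0.335 0.176 -0.926
outer loop
vertex -3.259 3.452 -2.212
vertex -3.643 2.848 -2.466
vertex -3.876 3.569 -2.413
endloop
endfacet
facet normal 0.003 0.868 0.497
outer loop
vertex -3.259 3.452 -2.212
vertex -3.876 3.569 -2.413
vertex -4.357 2.472 -0.494
endloop
endfacet
facet normal 0.335 0.176 -0.926
outer loop
vertex -3.876 3.569 -2.413
vertex -3.643 2.848 -2.466
vertex -4.318 3.143 -2.654
endloop
endfacet
facet normal -0.733 0.653 0.190
outer loop
vertex -3.876 3.569 -2.413
vertex -4.318 3.143 -2.654
vertex -4.357 2.472 -0.494
endloop
endfacet
facet normal 0.335 0.176 -0.926
outer loop
vertex -4.318 3.143 -2.654
vertex -3.643 2.848 -2.466
vertex -4.252 2.495 -2.753
endloop
endfacet
facet normal -0.994 -0.094 -0.047
outer loop
vertex -4.318 3.143 -2.654
vertex -4.252 2.495 -2.753
vertex -4.357 2.472 -0.494
endloop
endfacet
facet normal 0.335 0.175 -0.926
outer loop
vertex -4.252 2.495 -2.753
vertex -3.643 2.848 -2.466
vertex -3.728 2.112 -2.636
endloop
endfacet
facet normal -0.585 -0.811 -0.035
outer loop
vertex -4.252 2.495 -2.753
vertex -3.728 2.112 -2.636
vertex -4.357 2.472 -0.494
endloop
endfacet
facet normal 0.335 0.175 -0.926
outer loop
vertex -3.728 2.112 -2.636
vertex -3.643 2.848 -2.466
vertex -3.14 2.283 -2.391
endloop
endfacet
facet normal 0.188 -0.958 0.216
outer loop
vertex -3.728 2.112 -2.636
vertex -3.14 2.283 -2.391
vertex -4.357 2.472 -0.494
endloop
endfacet
facet normal 0.335 0.176 -0.926
outer loop
vertex -3.14 2.283 -2.391
vertex -3.643 2.848 -2.466
vertex -2.931 2.88 -2.202
endloop
endfacet
facet normal 0.742 -0.424 0.519
outer loop
vertex -3.14 2.283 -2.391
vertex -2.931 2.88 -2.202
vertex -4.357 2.472 -0.494
endloop
endfacet
facet normal 0.335 0.176 -0.926
outer loop
vertex -2.931 2.88 -2.202
vertex -3.643 2.848 -2.466
vertex -3.259 3.452 -2.212
endloop
endfacet
facet normal 0.659 0.389 0.643
outer loop
vertex -2.931 2.88 -2.202
vertex -3.259 3.452 -2.212
vertex -4.357 2.472 -0.494
endloop
endfacet
facet normal -0.468 0.419 -0.779
outer loop
vertex 1.976 0.08 -1.497
vertex 1.413 -0.002 -1.203
vertex 1.81 0.499 -1.172
endloop
endfacet
facet normal 0.832 0.506 -0.227
outer loop
vertex 1.976 0.08 -1.497
vertex 1.81 0.499 -1.172
vertex 2.93 -0.776 0.09
endloop
endfacet
facet normal 0.832 0.506 -0.227
outer loop
vertex 2.93 -0.776 0.09
vertex 1.81 0.499 -1.172
vertex 2.764 -0.357 0.415
endloop
endfacet
facet normal 0.466 -0.419 0.779
outer loop
vertex 2.93 -0.776 0.09
vertex 2.764 -0.357 0.415
vertex 2.367 -0.858 0.383
endloop
endfacet
facet normal -0.468 0.419 -0.778
outer loop
vertex 1.81 0.499 -1.172
vertex 1.413 -0.002 -1.203
vertex 1.346 0.541 -0.87
endloop
endfacet
facet normal 0.287 0.905 0.315
outer loop
vertex 1.81 0.499 -1.172
vertex 1.346 0.541 -0.87
vertex 2.764 -0.357 0.415
endloop
endfacet
facet normal 0.286 0.904 0.317
outer loop
vertex 2.764 -0.357 0.415
vertex 1.346 0.541 -0.87
vertex 2.3 -0.316 0.717
endloop
endfacet
facet normal 0.468 -0.421 0.777
outer loop
vertex 2.764 -0.357 0.415
vertex 2.3 -0.316 0.717
vertex 2.367 -0.858 0.383
endloop
endfacet
facet normal -0.466 0.420 -0.779
outer loop
vertex 1.346 0.541 -0.87
vertex 1.413 -0.002 -1.203
vertex 0.932 0.174 -0.82
endloop
endfacet
facet normal -0.476 0.622 0.622
outer loop
vertex 1.346 0.541 -0.87
vertex 0.932 0.174 -0.82
vertex 2.3 -0.316 0.717
endloop
endfacet
facet normal -0.476 0.622 0.622
outer loop
vertex 2.3 -0.316 0.717
vertex 0.932 0.174 -0.82
vertex 1.886 -0.683 0.767
endloop
endfacet
facet normal 0.467 -0.421 0.777
outer loop
vertex 2.3 -0.316 0.717
vertex 1.886 -0.683 0.767
vertex 2.367 -0.858 0.383
endloop
endfacet
facet normal -0.466 0.420 -0.779
outer loop
vertex 0.932 0.174 -0.82
vertex 1.413 -0.002 -1.203
vertex 0.88 -0.325 -1.058
endloop
endfacet
facet normal -0.879 -0.128 0.459
outer loop
vertex 0.932 0.174 -0.82
vertex 0.88 -0.325 -1.058
vertex 1.886 -0.683 0.767
endloop
endfacet
facet normal -0.879 -0.128 0.459
outer loop
vertex 1.886 -0.683 0.767
vertex 0.88 -0.325 -1.058
vertex 1.834 -1.182 0.529
endloop
endfacet
facet normal 0.468 -0.420 0.778
outer loop
vertex 1.886 -0.683 0.767
vertex 1.834 -1.182 0.529
vertex 2.367 -0.858 0.383
endloop
endfacet
facet normal -0.466 0.420 -0.778
outer loop
vertex 0.88 -0.325 -1.058
vertex 1.413 -0.002 -1.203
vertex 1.23 -0.581 -1.406
endloop
endfacet
facet normal -0.621 -0.782 -0.049
outer loop
vertex 0.88 -0.325 -1.058
vertex 1.23 -0.581 -1.406
vertex 1.834 -1.182 0.529
endloop
endfacet
facet normal -0.620 -0.783 -0.050
outer loop
vertex 1.834 -1.182 0.529
vertex 1.23 -0.581 -1.406
vertex 2.184 -1.437 0.181
endloop
endfacet
facet normal 0.468 -0.419 0.778
outer loop
vertex 1.834 -1.182 0.529
vertex 2.184 -1.437 0.181
vertex 2.367 -0.858 0.383
endloop
endfacet
facet normal -0.468 0.420 -0.778
outer loop
vertex 1.23 -0.581 -1.406
vertex 1.413 -0.002 -1.203
vertex 1.717 -0.4 -1.601
endloop
endfacet
facet normal 0.106 -0.847 -0.521
outer loop
vertex 1.23 -0.581 -1.406
vertex 1.717 -0.4 -1.601
vertex 2.184 -1.437 0.181
endloop
endfacet
facet normal 0.105 -0.847 -0.521
outer loop
vertex 2.184 -1.437 0.181
vertex 1.717 -0.4 -1.601
vertex 2.671 -1.257 -0.014
endloop
endfacet
facet normal 0.467 -0.419 0.779
outer loop
vertex 2.184 -1.437 0.181
vertex 2.671 -1.257 -0.014
vertex 2.367 -0.858 0.383
endloop
endfacet
facet normal -0.467 0.421 -0.778
outer loop
vertex 1.717 -0.4 -1.601
vertex 1.413 -0.002 -1.203
vertex 1.976 0.08 -1.497
endloop
endfacet
facet normal 0.751 -0.275 -0.600
outer loop
vertex 1.717 -0.4 -1.601
vertex 1.976 0.08 -1.497
vertex 2.671 -1.257 -0.014
endloop
endfacet
facet normal 0.751 -0.275 -0.600
outer loop
vertex 2.671 -1.257 -0.014
vertex 1.976 0.08 -1.497
vertex 2.93 -0.776 0.09
endloop
endfacet
facet normal 0.466 -0.420 0.779
outer loop
vertex 2.671 -1.257 -0.014
vertex 2.93 -0.776 0.09
vertex 2.367 -0.858 0.383
endloop
endfacet

endsolid


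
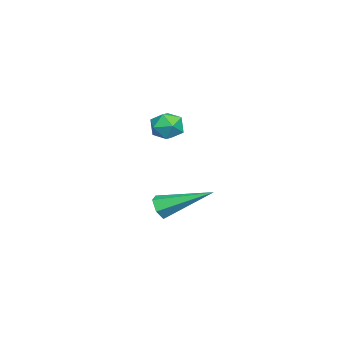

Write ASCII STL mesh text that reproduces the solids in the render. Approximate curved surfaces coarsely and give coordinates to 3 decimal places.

solid 
facet normal 0.052 -0.908 -0.415
outer loop
vertex -0.209 -2.358 -2.238
vertex -0.484 -2.168 -2.688
vertex 0.075 -2.144 -2.67
endloop
endfacet
facet normal 0.826 0.038 0.562
outer loop
vertex -0.209 -2.358 -2.238
vertex 0.075 -2.144 -2.67
vertex -0.596 -0.252 -1.812
endloop
endfacet
facet normal 0.052 -0.908 -0.415
outer loop
vertex 0.075 -2.144 -2.67
vertex -0.484 -2.168 -2.688
vertex -0.199 -1.954 -3.12
endloop
endfacet
facet normal 0.837 0.443 -0.322
outer loop
vertex 0.075 -2.144 -2.67
vertex -0.199 -1.954 -3.12
vertex -0.596 -0.252 -1.812
endloop
endfacet
facet normal 0.054 -0.908 -0.414
outer loop
vertex -0.199 -1.954 -3.12
vertex -0.484 -2.168 -2.688
vertex -0.758 -1.979 -3.138
endloop
endfacet
facet normal -0.002 0.609 -0.793
outer loop
vertex -0.199 -1.954 -3.12
vertex -0.758 -1.979 -3.138
vertex -0.596 -0.252 -1.812
endloop
endfacet
facet normal 0.053 -0.909 -0.414
outer loop
vertex -0.758 -1.979 -3.138
vertex -0.484 -2.168 -2.688
vertex -1.043 -2.193 -2.705
endloop
endfacet
facet normal -0.850 0.369 -0.377
outer loop
vertex -0.758 -1.979 -3.138
vertex -1.043 -2.193 -2.705
vertex -0.596 -0.252 -1.812
endloop
endfacet
facet normal 0.053 -0.908 -0.415
outer loop
vertex -1.043 -2.193 -2.705
vertex -0.484 -2.168 -2.688
vertex -0.769 -2.382 -2.256
endloop
endfacet
facet normal -0.860 -0.036 0.509
outer loop
vertex -1.043 -2.193 -2.705
vertex -0.769 -2.382 -2.256
vertex -0.596 -0.252 -1.812
endloop
endfacet
facet normal 0.052 -0.908 -0.415
outer loop
vertex -0.769 -2.382 -2.256
vertex -0.484 -2.168 -2.688
vertex -0.209 -2.358 -2.238
endloop
endfacet
facet normal -0.023 -0.202 0.979
outer loop
vertex -0.769 -2.382 -2.256
vertex -0.209 -2.358 -2.238
vertex -0.596 -0.252 -1.812
endloop
endfacet
facet normal -0.993 -0.052 0.108
outer loop
vertex 1.04 -1.039 1.921
vertex 1.062 -1.691 1.811
vertex 1.117 -1.458 2.428
endloop
endfacet
facet normal -0.722 0.476 0.503
outer loop
vertex 1.04 -1.039 1.921
vertex 1.117 -1.458 2.428
vertex 1.47 -0.898 2.405
endloop
endfacet
facet normal -0.377 0.924 0.066
outer loop
vertex 1.04 -1.039 1.921
vertex 1.47 -0.898 2.405
vertex 1.634 -0.786 1.773
endloop
endfacet
facet normal -0.436 0.672 -0.599
outer loop
vertex 1.04 -1.039 1.921
vertex 1.634 -0.786 1.773
vertex 1.382 -1.276 1.406
endloop
endfacet
facet normal -0.816 0.069 -0.574
outer loop
vertex 1.04 -1.039 1.921
vertex 1.382 -1.276 1.406
vertex 1.062 -1.691 1.811
endloop
endfacet
facet normal -0.244 0.193 0.950
outer loop
vertex 1.47 -0.898 2.405
vertex 1.117 -1.458 2.428
vertex 1.758 -1.464 2.594
endloop
endfacet
facet normal -0.683 -0.661 0.311
outer loop
vertex 1.117 -1.458 2.428
vertex 1.062 -1.691 1.811
vertex 1.506 -1.954 2.227
endloop
endfacet
facet normal -0.397 -0.466 -0.791
outer loop
vertex 1.062 -1.691 1.811
vertex 1.382 -1.276 1.406
vertex 1.67 -1.842 1.595
endloop
endfacet
facet normal 0.220 0.510 -0.832
outer loop
vertex 1.382 -1.276 1.406
vertex 1.634 -0.786 1.773
vertex 2.023 -1.282 1.572
endloop
endfacet
facet normal 0.315 0.917 0.244
outer loop
vertex 1.634 -0.786 1.773
vertex 1.47 -0.898 2.405
vertex 2.078 -1.049 2.189
endloop
endfacet
facet normal 0.436 -0.672 0.599
outer loop
vertex 2.1 -1.701 2.079
vertex 1.758 -1.464 2.594
vertex 1.506 -1.954 2.227
endloop
endfacet
facet normal 0.377 -0.924 -0.066
outer loop
vertex 2.1 -1.701 2.079
vertex 1.506 -1.954 2.227
vertex 1.67 -1.842 1.595
endloop
endfacet
facet normal 0.722 -0.476 -0.503
outer loop
vertex 2.1 -1.701 2.079
vertex 1.67 -1.842 1.595
vertex 2.023 -1.282 1.572
endloop
endfacet
facet normal 0.993 0.052 -0.108
outer loop
vertex 2.1 -1.701 2.079
vertex 2.023 -1.282 1.572
vertex 2.078 -1.049 2.189
endloop
endfacet
facet normal 0.816 -0.069 0.574
outer loop
vertex 2.1 -1.701 2.079
vertex 2.078 -1.049 2.189
vertex 1.758 -1.464 2.594
endloop
endfacet
facet normal -0.220 -0.510 0.832
outer loop
vertex 1.506 -1.954 2.227
vertex 1.758 -1.464 2.594
vertex 1.117 -1.458 2.428
endloop
endfacet
facet normal -0.315 -0.917 -0.244
outer loop
vertex 1.67 -1.842 1.595
vertex 1.506 -1.954 2.227
vertex 1.062 -1.691 1.811
endloop
endfacet
facet normal 0.244 -0.193 -0.950
outer loop
vertex 2.023 -1.282 1.572
vertex 1.67 -1.842 1.595
vertex 1.382 -1.276 1.406
endloop
endfacet
facet normal 0.683 0.661 -0.311
outer loop
vertex 2.078 -1.049 2.189
vertex 2.023 -1.282 1.572
vertex 1.634 -0.786 1.773
endloop
endfacet
facet normal 0.397 0.466 0.791
outer loop
vertex 1.758 -1.464 2.594
vertex 2.078 -1.049 2.189
vertex 1.47 -0.898 2.405
endloop
endfacet

endsolid


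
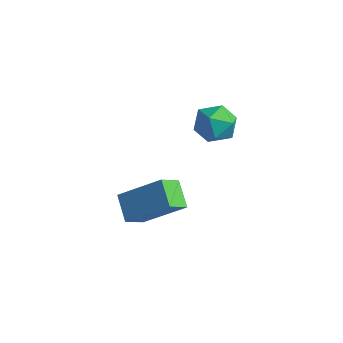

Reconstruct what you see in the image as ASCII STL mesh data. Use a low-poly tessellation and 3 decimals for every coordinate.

solid 
facet normal -0.730 0.417 0.542
outer loop
vertex -0.656 0.762 0.163
vertex 0.636 1.554 1.293
vertex -0.633 1.592 -0.445
endloop
endfacet
facet normal -0.684 -0.419 -0.598
outer loop
vertex 0.184 1.126 -1.053
vertex -0.656 0.762 0.163
vertex -0.633 1.592 -0.445
endloop
endfacet
facet normal -0.730 0.417 0.542
outer loop
vertex -0.633 1.592 -0.445
vertex 0.636 1.554 1.293
vertex 0.658 2.385 0.684
endloop
endfacet
facet normal 0.021 0.807 -0.590
outer loop
vertex 0.658 2.385 0.684
vertex 0.184 1.126 -1.053
vertex -0.633 1.592 -0.445
endloop
endfacet
facet normal -0.021 -0.807 0.590
outer loop
vertex -0.656 0.762 0.163
vertex 1.453 1.088 0.685
vertex 0.636 1.554 1.293
endloop
endfacet
facet normal -0.683 -0.420 -0.598
outer loop
vertex 0.162 0.295 -0.444
vertex -0.656 0.762 0.163
vertex 0.184 1.126 -1.053
endloop
endfacet
facet normal -0.022 -0.806 0.591
outer loop
vertex 0.162 0.295 -0.444
vertex 1.453 1.088 0.685
vertex -0.656 0.762 0.163
endloop
endfacet
facet normal 0.684 0.420 0.597
outer loop
vertex 0.636 1.554 1.293
vertex 1.453 1.088 0.685
vertex 0.658 2.385 0.684
endloop
endfacet
facet normal 0.022 0.807 -0.591
outer loop
vertex 1.476 1.918 0.077
vertex 0.184 1.126 -1.053
vertex 0.658 2.385 0.684
endloop
endfacet
facet normal 0.683 0.419 0.598
outer loop
vertex 0.658 2.385 0.684
vertex 1.453 1.088 0.685
vertex 1.476 1.918 0.077
endloop
endfacet
facet normal 0.730 -0.417 -0.542
outer loop
vertex 1.476 1.918 0.077
vertex 0.162 0.295 -0.444
vertex 0.184 1.126 -1.053
endloop
endfacet
facet normal 0.730 -0.417 -0.542
outer loop
vertex 1.453 1.088 0.685
vertex 0.162 0.295 -0.444
vertex 1.476 1.918 0.077
endloop
endfacet
facet normal -0.144 0.901 0.410
outer loop
vertex 1.07 3.712 3.906
vertex 1.574 3.507 4.534
vertex 1.885 3.867 3.852
endloop
endfacet
facet normal -0.197 0.933 -0.301
outer loop
vertex 1.07 3.712 3.906
vertex 1.885 3.867 3.852
vertex 1.474 3.568 3.195
endloop
endfacet
facet normal -0.714 0.486 -0.504
outer loop
vertex 1.07 3.712 3.906
vertex 1.474 3.568 3.195
vertex 0.91 3.024 3.47
endloop
endfacet
facet normal -0.981 0.176 0.082
outer loop
vertex 1.07 3.712 3.906
vertex 0.91 3.024 3.47
vertex 0.972 2.986 4.297
endloop
endfacet
facet normal -0.629 0.433 0.646
outer loop
vertex 1.07 3.712 3.906
vertex 0.972 2.986 4.297
vertex 1.574 3.507 4.534
endloop
endfacet
facet normal 0.417 0.700 -0.580
outer loop
vertex 1.474 3.568 3.195
vertex 1.885 3.867 3.852
vertex 2.228 3.274 3.383
endloop
endfacet
facet normal 0.504 0.648 0.572
outer loop
vertex 1.885 3.867 3.852
vertex 1.574 3.507 4.534
vertex 2.29 3.236 4.21
endloop
endfacet
facet normal -0.281 -0.110 0.954
outer loop
vertex 1.574 3.507 4.534
vertex 0.972 2.986 4.297
vertex 1.726 2.692 4.485
endloop
endfacet
facet normal -0.851 -0.524 0.040
outer loop
vertex 0.972 2.986 4.297
vertex 0.91 3.024 3.47
vertex 1.315 2.393 3.828
endloop
endfacet
facet normal -0.420 -0.024 -0.907
outer loop
vertex 0.91 3.024 3.47
vertex 1.474 3.568 3.195
vertex 1.626 2.753 3.146
endloop
endfacet
facet normal 0.981 -0.176 -0.082
outer loop
vertex 2.13 2.548 3.774
vertex 2.228 3.274 3.383
vertex 2.29 3.236 4.21
endloop
endfacet
facet normal 0.714 -0.486 0.504
outer loop
vertex 2.13 2.548 3.774
vertex 2.29 3.236 4.21
vertex 1.726 2.692 4.485
endloop
endfacet
facet normal 0.197 -0.933 0.301
outer loop
vertex 2.13 2.548 3.774
vertex 1.726 2.692 4.485
vertex 1.315 2.393 3.828
endloop
endfacet
facet normal 0.144 -0.901 -0.410
outer loop
vertex 2.13 2.548 3.774
vertex 1.315 2.393 3.828
vertex 1.626 2.753 3.146
endloop
endfacet
facet normal 0.629 -0.433 -0.646
outer loop
vertex 2.13 2.548 3.774
vertex 1.626 2.753 3.146
vertex 2.228 3.274 3.383
endloop
endfacet
facet normal 0.851 0.524 -0.040
outer loop
vertex 2.29 3.236 4.21
vertex 2.228 3.274 3.383
vertex 1.885 3.867 3.852
endloop
endfacet
facet normal 0.420 0.024 0.907
outer loop
vertex 1.726 2.692 4.485
vertex 2.29 3.236 4.21
vertex 1.574 3.507 4.534
endloop
endfacet
facet normal -0.417 -0.700 0.580
outer loop
vertex 1.315 2.393 3.828
vertex 1.726 2.692 4.485
vertex 0.972 2.986 4.297
endloop
endfacet
facet normal -0.504 -0.648 -0.572
outer loop
vertex 1.626 2.753 3.146
vertex 1.315 2.393 3.828
vertex 0.91 3.024 3.47
endloop
endfacet
facet normal 0.281 0.110 -0.954
outer loop
vertex 2.228 3.274 3.383
vertex 1.626 2.753 3.146
vertex 1.474 3.568 3.195
endloop
endfacet

endsolid


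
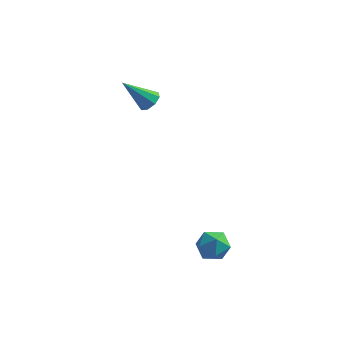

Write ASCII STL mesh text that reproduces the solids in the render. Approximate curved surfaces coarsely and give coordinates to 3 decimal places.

solid 
facet normal 0.644 0.237 -0.727
outer loop
vertex -0.031 3.759 0.115
vertex -0.375 4.148 -0.063
vertex 0.039 4.131 0.298
endloop
endfacet
facet normal 0.517 -0.454 0.725
outer loop
vertex -0.031 3.759 0.115
vertex 0.039 4.131 0.298
vertex -1.405 3.772 1.103
endloop
endfacet
facet normal 0.644 0.234 -0.728
outer loop
vertex 0.039 4.131 0.298
vertex -0.375 4.148 -0.063
vertex -0.133 4.514 0.269
endloop
endfacet
facet normal 0.422 0.255 0.870
outer loop
vertex 0.039 4.131 0.298
vertex -0.133 4.514 0.269
vertex -1.405 3.772 1.103
endloop
endfacet
facet normal 0.643 0.236 -0.729
outer loop
vertex -0.133 4.514 0.269
vertex -0.375 4.148 -0.063
vertex -0.448 4.683 0.046
endloop
endfacet
facet normal -0.035 0.772 0.634
outer loop
vertex -0.133 4.514 0.269
vertex -0.448 4.683 0.046
vertex -1.405 3.772 1.103
endloop
endfacet
facet normal 0.643 0.236 -0.729
outer loop
vertex -0.448 4.683 0.046
vertex -0.375 4.148 -0.063
vertex -0.72 4.538 -0.241
endloop
endfacet
facet normal -0.587 0.795 0.154
outer loop
vertex -0.448 4.683 0.046
vertex -0.72 4.538 -0.241
vertex -1.405 3.772 1.103
endloop
endfacet
facet normal 0.643 0.237 -0.728
outer loop
vertex -0.72 4.538 -0.241
vertex -0.375 4.148 -0.063
vertex -0.79 4.166 -0.424
endloop
endfacet
facet normal -0.907 0.311 -0.285
outer loop
vertex -0.72 4.538 -0.241
vertex -0.79 4.166 -0.424
vertex -1.405 3.772 1.103
endloop
endfacet
facet normal 0.644 0.236 -0.728
outer loop
vertex -0.79 4.166 -0.424
vertex -0.375 4.148 -0.063
vertex -0.617 3.783 -0.395
endloop
endfacet
facet normal -0.810 -0.399 -0.429
outer loop
vertex -0.79 4.166 -0.424
vertex -0.617 3.783 -0.395
vertex -1.405 3.772 1.103
endloop
endfacet
facet normal 0.645 0.234 -0.727
outer loop
vertex -0.617 3.783 -0.395
vertex -0.375 4.148 -0.063
vertex -0.303 3.614 -0.171
endloop
endfacet
facet normal -0.355 -0.915 -0.193
outer loop
vertex -0.617 3.783 -0.395
vertex -0.303 3.614 -0.171
vertex -1.405 3.772 1.103
endloop
endfacet
facet normal 0.642 0.234 -0.730
outer loop
vertex -0.303 3.614 -0.171
vertex -0.375 4.148 -0.063
vertex -0.031 3.759 0.115
endloop
endfacet
facet normal 0.198 -0.937 0.287
outer loop
vertex -0.303 3.614 -0.171
vertex -0.031 3.759 0.115
vertex -1.405 3.772 1.103
endloop
endfacet
facet normal -0.819 0.512 0.258
outer loop
vertex 3.121 -1.148 -3.816
vertex 3.415 -1.017 -3.143
vertex 3.537 -0.539 -3.703
endloop
endfacet
facet normal -0.700 0.560 -0.443
outer loop
vertex 3.121 -1.148 -3.816
vertex 3.537 -0.539 -3.703
vertex 3.618 -0.935 -4.331
endloop
endfacet
facet normal -0.695 -0.101 -0.712
outer loop
vertex 3.121 -1.148 -3.816
vertex 3.618 -0.935 -4.331
vertex 3.546 -1.658 -4.158
endloop
endfacet
facet normal -0.811 -0.558 -0.176
outer loop
vertex 3.121 -1.148 -3.816
vertex 3.546 -1.658 -4.158
vertex 3.421 -1.708 -3.424
endloop
endfacet
facet normal -0.888 -0.180 0.423
outer loop
vertex 3.121 -1.148 -3.816
vertex 3.421 -1.708 -3.424
vertex 3.415 -1.017 -3.143
endloop
endfacet
facet normal -0.051 0.842 -0.537
outer loop
vertex 3.618 -0.935 -4.331
vertex 3.537 -0.539 -3.703
vertex 4.219 -0.672 -3.976
endloop
endfacet
facet normal -0.244 0.763 0.598
outer loop
vertex 3.537 -0.539 -3.703
vertex 3.415 -1.017 -3.143
vertex 4.094 -0.722 -3.242
endloop
endfacet
facet normal -0.356 -0.355 0.865
outer loop
vertex 3.415 -1.017 -3.143
vertex 3.421 -1.708 -3.424
vertex 4.022 -1.445 -3.069
endloop
endfacet
facet normal -0.231 -0.967 -0.105
outer loop
vertex 3.421 -1.708 -3.424
vertex 3.546 -1.658 -4.158
vertex 4.103 -1.841 -3.697
endloop
endfacet
facet normal -0.043 -0.228 -0.973
outer loop
vertex 3.546 -1.658 -4.158
vertex 3.618 -0.935 -4.331
vertex 4.225 -1.363 -4.257
endloop
endfacet
facet normal 0.811 0.558 0.176
outer loop
vertex 4.519 -1.232 -3.584
vertex 4.219 -0.672 -3.976
vertex 4.094 -0.722 -3.242
endloop
endfacet
facet normal 0.695 0.101 0.712
outer loop
vertex 4.519 -1.232 -3.584
vertex 4.094 -0.722 -3.242
vertex 4.022 -1.445 -3.069
endloop
endfacet
facet normal 0.700 -0.560 0.443
outer loop
vertex 4.519 -1.232 -3.584
vertex 4.022 -1.445 -3.069
vertex 4.103 -1.841 -3.697
endloop
endfacet
facet normal 0.819 -0.512 -0.258
outer loop
vertex 4.519 -1.232 -3.584
vertex 4.103 -1.841 -3.697
vertex 4.225 -1.363 -4.257
endloop
endfacet
facet normal 0.888 0.180 -0.423
outer loop
vertex 4.519 -1.232 -3.584
vertex 4.225 -1.363 -4.257
vertex 4.219 -0.672 -3.976
endloop
endfacet
facet normal 0.231 0.967 0.105
outer loop
vertex 4.094 -0.722 -3.242
vertex 4.219 -0.672 -3.976
vertex 3.537 -0.539 -3.703
endloop
endfacet
facet normal 0.043 0.228 0.973
outer loop
vertex 4.022 -1.445 -3.069
vertex 4.094 -0.722 -3.242
vertex 3.415 -1.017 -3.143
endloop
endfacet
facet normal 0.051 -0.842 0.537
outer loop
vertex 4.103 -1.841 -3.697
vertex 4.022 -1.445 -3.069
vertex 3.421 -1.708 -3.424
endloop
endfacet
facet normal 0.244 -0.763 -0.598
outer loop
vertex 4.225 -1.363 -4.257
vertex 4.103 -1.841 -3.697
vertex 3.546 -1.658 -4.158
endloop
endfacet
facet normal 0.356 0.355 -0.865
outer loop
vertex 4.219 -0.672 -3.976
vertex 4.225 -1.363 -4.257
vertex 3.618 -0.935 -4.331
endloop
endfacet

endsolid


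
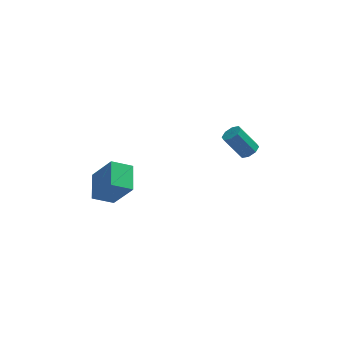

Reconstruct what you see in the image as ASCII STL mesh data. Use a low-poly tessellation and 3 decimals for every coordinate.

solid 
facet normal 0.585 -0.094 -0.806
outer loop
vertex 4.434 2.23 -1.597
vertex 4.045 1.823 -1.832
vertex 4.104 2.43 -1.86
endloop
endfacet
facet normal 0.398 0.899 0.184
outer loop
vertex 4.434 2.23 -1.597
vertex 4.104 2.43 -1.86
vertex 3.484 2.384 -0.293
endloop
endfacet
facet normal 0.397 0.899 0.184
outer loop
vertex 3.484 2.384 -0.293
vertex 4.104 2.43 -1.86
vertex 3.155 2.583 -0.556
endloop
endfacet
facet normal -0.586 0.095 0.805
outer loop
vertex 3.484 2.384 -0.293
vertex 3.155 2.583 -0.556
vertex 3.095 1.977 -0.528
endloop
endfacet
facet normal 0.586 -0.094 -0.805
outer loop
vertex 4.104 2.43 -1.86
vertex 4.045 1.823 -1.832
vertex 3.74 2.274 -2.107
endloop
endfacet
facet normal -0.219 0.938 -0.269
outer loop
vertex 4.104 2.43 -1.86
vertex 3.74 2.274 -2.107
vertex 3.155 2.583 -0.556
endloop
endfacet
facet normal -0.217 0.939 -0.269
outer loop
vertex 3.155 2.583 -0.556
vertex 3.74 2.274 -2.107
vertex 2.79 2.428 -0.803
endloop
endfacet
facet normal -0.585 0.095 0.805
outer loop
vertex 3.155 2.583 -0.556
vertex 2.79 2.428 -0.803
vertex 3.095 1.977 -0.528
endloop
endfacet
facet normal 0.586 -0.095 -0.805
outer loop
vertex 3.74 2.274 -2.107
vertex 4.045 1.823 -1.832
vertex 3.554 1.854 -2.193
endloop
endfacet
facet normal -0.706 0.428 -0.565
outer loop
vertex 3.74 2.274 -2.107
vertex 3.554 1.854 -2.193
vertex 2.79 2.428 -0.803
endloop
endfacet
facet normal -0.706 0.427 -0.565
outer loop
vertex 2.79 2.428 -0.803
vertex 3.554 1.854 -2.193
vertex 2.605 2.008 -0.889
endloop
endfacet
facet normal -0.587 0.094 0.804
outer loop
vertex 2.79 2.428 -0.803
vertex 2.605 2.008 -0.889
vertex 3.095 1.977 -0.528
endloop
endfacet
facet normal 0.586 -0.095 -0.805
outer loop
vertex 3.554 1.854 -2.193
vertex 4.045 1.823 -1.832
vertex 3.656 1.416 -2.067
endloop
endfacet
facet normal -0.780 -0.334 -0.529
outer loop
vertex 3.554 1.854 -2.193
vertex 3.656 1.416 -2.067
vertex 2.605 2.008 -0.889
endloop
endfacet
facet normal -0.781 -0.332 -0.529
outer loop
vertex 2.605 2.008 -0.889
vertex 3.656 1.416 -2.067
vertex 2.706 1.57 -0.763
endloop
endfacet
facet normal -0.586 0.096 0.804
outer loop
vertex 2.605 2.008 -0.889
vertex 2.706 1.57 -0.763
vertex 3.095 1.977 -0.528
endloop
endfacet
facet normal 0.586 -0.095 -0.805
outer loop
vertex 3.656 1.416 -2.067
vertex 4.045 1.823 -1.832
vertex 3.985 1.217 -1.804
endloop
endfacet
facet normal -0.397 -0.899 -0.183
outer loop
vertex 3.656 1.416 -2.067
vertex 3.985 1.217 -1.804
vertex 2.706 1.57 -0.763
endloop
endfacet
facet normal -0.398 -0.899 -0.184
outer loop
vertex 2.706 1.57 -0.763
vertex 3.985 1.217 -1.804
vertex 3.036 1.37 -0.5
endloop
endfacet
facet normal -0.585 0.094 0.806
outer loop
vertex 2.706 1.57 -0.763
vertex 3.036 1.37 -0.5
vertex 3.095 1.977 -0.528
endloop
endfacet
facet normal 0.585 -0.095 -0.805
outer loop
vertex 3.985 1.217 -1.804
vertex 4.045 1.823 -1.832
vertex 4.35 1.372 -1.557
endloop
endfacet
facet normal 0.217 -0.939 0.268
outer loop
vertex 3.985 1.217 -1.804
vertex 4.35 1.372 -1.557
vertex 3.036 1.37 -0.5
endloop
endfacet
facet normal 0.219 -0.938 0.270
outer loop
vertex 3.036 1.37 -0.5
vertex 4.35 1.372 -1.557
vertex 3.4 1.526 -0.253
endloop
endfacet
facet normal -0.586 0.094 0.805
outer loop
vertex 3.036 1.37 -0.5
vertex 3.4 1.526 -0.253
vertex 3.095 1.977 -0.528
endloop
endfacet
facet normal 0.587 -0.094 -0.804
outer loop
vertex 4.35 1.372 -1.557
vertex 4.045 1.823 -1.832
vertex 4.535 1.792 -1.471
endloop
endfacet
facet normal 0.706 -0.427 0.565
outer loop
vertex 4.35 1.372 -1.557
vertex 4.535 1.792 -1.471
vertex 3.4 1.526 -0.253
endloop
endfacet
facet normal 0.706 -0.428 0.564
outer loop
vertex 3.4 1.526 -0.253
vertex 4.535 1.792 -1.471
vertex 3.586 1.946 -0.167
endloop
endfacet
facet normal -0.586 0.095 0.805
outer loop
vertex 3.4 1.526 -0.253
vertex 3.586 1.946 -0.167
vertex 3.095 1.977 -0.528
endloop
endfacet
facet normal 0.586 -0.096 -0.804
outer loop
vertex 4.535 1.792 -1.471
vertex 4.045 1.823 -1.832
vertex 4.434 2.23 -1.597
endloop
endfacet
facet normal 0.781 0.332 0.529
outer loop
vertex 4.535 1.792 -1.471
vertex 4.434 2.23 -1.597
vertex 3.586 1.946 -0.167
endloop
endfacet
facet normal 0.780 0.334 0.529
outer loop
vertex 3.586 1.946 -0.167
vertex 4.434 2.23 -1.597
vertex 3.484 2.384 -0.293
endloop
endfacet
facet normal -0.586 0.095 0.805
outer loop
vertex 3.586 1.946 -0.167
vertex 3.484 2.384 -0.293
vertex 3.095 1.977 -0.528
endloop
endfacet
facet normal -0.502 0.306 -0.809
outer loop
vertex -4.033 -1.315 -2.985
vertex -4.06 0.185 -2.401
vertex -2.935 -1.067 -3.573
endloop
endfacet
facet normal 0.016 -0.932 -0.363
outer loop
vertex -1.92 -1.685 -1.939
vertex -4.033 -1.315 -2.985
vertex -2.935 -1.067 -3.573
endloop
endfacet
facet normal -0.502 0.306 -0.809
outer loop
vertex -2.935 -1.067 -3.573
vertex -4.06 0.185 -2.401
vertex -2.962 0.433 -2.989
endloop
endfacet
facet normal 0.864 0.196 -0.463
outer loop
vertex -2.962 0.433 -2.989
vertex -1.92 -1.685 -1.939
vertex -2.935 -1.067 -3.573
endloop
endfacet
facet normal -0.864 -0.196 0.463
outer loop
vertex -4.033 -1.315 -2.985
vertex -3.045 -0.433 -0.767
vertex -4.06 0.185 -2.401
endloop
endfacet
facet normal 0.016 -0.932 -0.363
outer loop
vertex -3.018 -1.933 -1.351
vertex -4.033 -1.315 -2.985
vertex -1.92 -1.685 -1.939
endloop
endfacet
facet normal -0.864 -0.196 0.463
outer loop
vertex -3.018 -1.933 -1.351
vertex -3.045 -0.433 -0.767
vertex -4.033 -1.315 -2.985
endloop
endfacet
facet normal -0.016 0.932 0.363
outer loop
vertex -4.06 0.185 -2.401
vertex -3.045 -0.433 -0.767
vertex -2.962 0.433 -2.989
endloop
endfacet
facet normal 0.864 0.196 -0.463
outer loop
vertex -1.947 -0.185 -1.355
vertex -1.92 -1.685 -1.939
vertex -2.962 0.433 -2.989
endloop
endfacet
facet normal -0.016 0.932 0.363
outer loop
vertex -2.962 0.433 -2.989
vertex -3.045 -0.433 -0.767
vertex -1.947 -0.185 -1.355
endloop
endfacet
facet normal 0.502 -0.306 0.809
outer loop
vertex -1.947 -0.185 -1.355
vertex -3.018 -1.933 -1.351
vertex -1.92 -1.685 -1.939
endloop
endfacet
facet normal 0.502 -0.306 0.809
outer loop
vertex -3.045 -0.433 -0.767
vertex -3.018 -1.933 -1.351
vertex -1.947 -0.185 -1.355
endloop
endfacet

endsolid
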